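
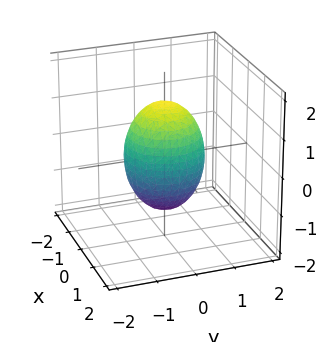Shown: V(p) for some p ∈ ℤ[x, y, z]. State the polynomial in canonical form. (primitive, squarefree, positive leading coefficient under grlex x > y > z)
Degree: the shape is more complex than any degree-1 surface, so deg p = 2.
Symmetries: rotational symmetry about the z-axis ⇒ p depends on x, y only through x² + y².
Reading off the gridlines: a circular section at z = 1 has radius between 0 and 1; among the integer gridlines, it crosses the y-axis at y ∈ {-1, 1}; among the integer gridlines, it crosses the x-axis at x ∈ {-1, 1}.
The integer polynomial consistent with all of this is the stated p.

2*x^2 + 2*y^2 + z^2 - 2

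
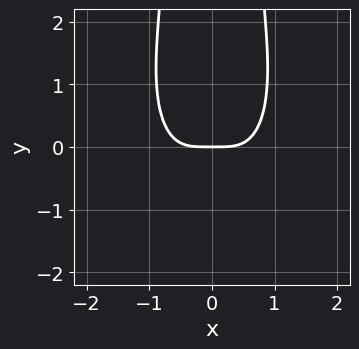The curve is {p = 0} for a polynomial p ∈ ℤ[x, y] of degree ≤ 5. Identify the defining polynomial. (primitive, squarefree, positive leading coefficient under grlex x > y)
(a) The degree is 4 — no degree-3 curve has this shape.
(b) Symmetries: mirror symmetry x ↦ −x ⇒ only even powers of x.
(c) Reading off the gridlines: it meets the y-axis at y = 0 (among the integer gridlines); it meets the x-axis at x = 0 (among the integer gridlines).
(d) The integer polynomial consistent with all of this is the stated p.

2*x^4 + x^2*y^2 - 2*y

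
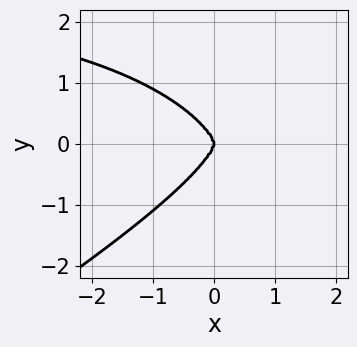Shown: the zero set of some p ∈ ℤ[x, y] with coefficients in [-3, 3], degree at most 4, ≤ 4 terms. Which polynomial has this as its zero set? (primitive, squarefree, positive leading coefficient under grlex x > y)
x^3*y - x^2*y^2 - 2*y^4 - 3*x^3

deg p = 4. A generic line meets the curve in up to 4 points.
Observable constraints: it meets the x-axis at x = 0 (among the integer gridlines); it crosses the y-axis at the gridline y = 0.
Fitting integer coefficients to these (and the overall shape) gives p.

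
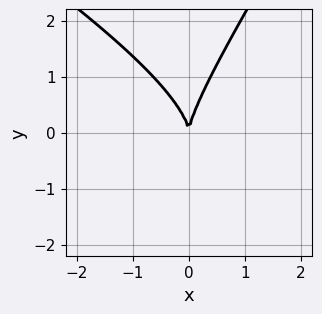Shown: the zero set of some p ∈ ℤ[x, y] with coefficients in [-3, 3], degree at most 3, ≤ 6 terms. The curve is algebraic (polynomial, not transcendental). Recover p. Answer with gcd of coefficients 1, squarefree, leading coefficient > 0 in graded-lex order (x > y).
x^2*y + x*y^2 - y^3 + 3*x^2

(a) Degree: a generic line meets the curve in up to 3 points, so deg p = 3.
(b) From the axis intercepts and sections: one y-axis crossing is at y = 0; it crosses the x-axis at the gridline x = 0.
(c) These observations pin down the coefficients.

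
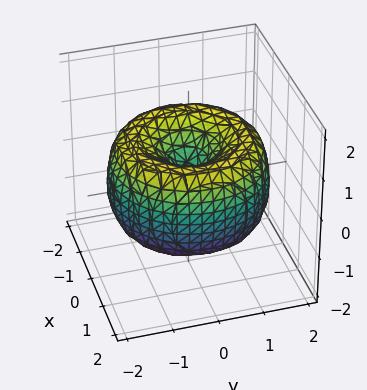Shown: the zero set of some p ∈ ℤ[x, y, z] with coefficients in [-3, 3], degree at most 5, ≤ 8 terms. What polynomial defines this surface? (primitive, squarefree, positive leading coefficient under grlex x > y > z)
1. deg p = 4.
2. Symmetries: rotational symmetry about the z-axis ⇒ p depends on x, y only through x² + y².
3. Reading off the gridlines: a circular section at z = -1 has radius exactly 1; it meets the y-axis at y = 0 (among the integer gridlines).
4. Fitting integer coefficients to these (and the overall shape) gives p.

x^4 + 2*x^2*y^2 + y^4 - 3*x^2 - 3*y^2 + 2*z^2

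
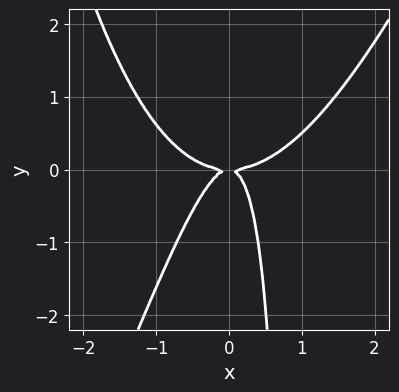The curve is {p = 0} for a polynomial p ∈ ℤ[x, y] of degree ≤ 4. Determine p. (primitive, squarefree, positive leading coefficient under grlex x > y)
2*x^4 - x^3*y - 3*x^2*y + x*y^2 - y^2

(a) The degree is 4 — no degree-3 curve has this shape.
(b) Against the integer gridlines: it crosses the x-axis at the gridline x = 0; it crosses the y-axis at the gridline y = 0.
(c) These observations pin down the coefficients.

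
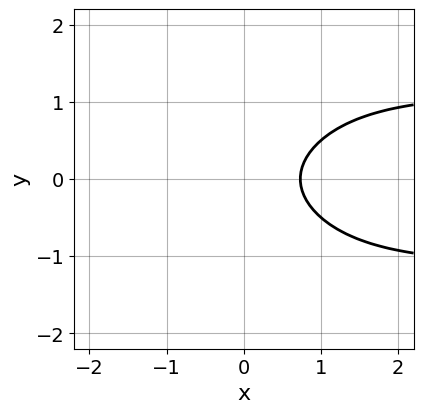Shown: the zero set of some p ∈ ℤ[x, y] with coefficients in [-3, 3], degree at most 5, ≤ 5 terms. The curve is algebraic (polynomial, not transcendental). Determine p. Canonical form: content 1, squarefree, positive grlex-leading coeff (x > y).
1. The degree is 4 — a generic line meets the curve in up to 4 points.
2. Symmetries: the y ↦ −y reflection is a symmetry, so y appears only in even powers.
3. Against the integer gridlines: the curve avoids every integer y-axis point in the box.
4. These observations pin down the coefficients.

x^2*y^2 - x^2 + 3*y^2 - 2*x + 2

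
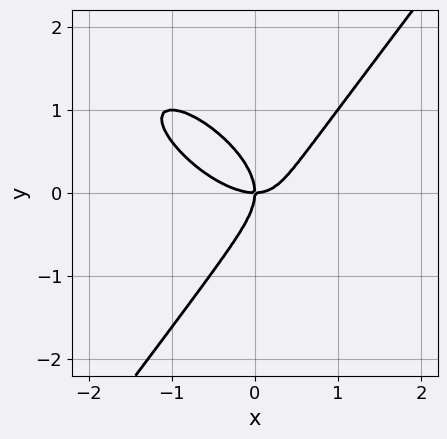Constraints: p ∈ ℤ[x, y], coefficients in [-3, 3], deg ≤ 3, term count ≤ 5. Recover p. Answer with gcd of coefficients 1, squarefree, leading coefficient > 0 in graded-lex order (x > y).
1. Degree: a generic line meets the curve in up to 3 points, so deg p = 3.
2. Observable constraints: it crosses the y-axis at the gridline y = 0; it crosses the x-axis at the gridline x = 0.
3. Assembling these constraints gives the stated polynomial.

x^3 + x^2*y - y^3 - x*y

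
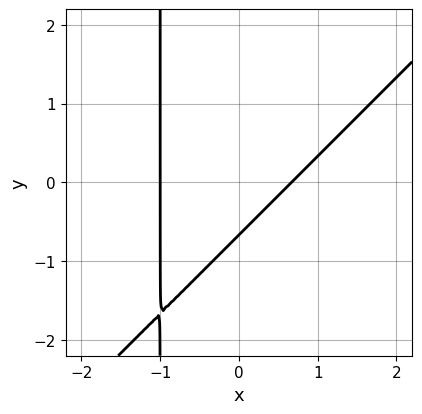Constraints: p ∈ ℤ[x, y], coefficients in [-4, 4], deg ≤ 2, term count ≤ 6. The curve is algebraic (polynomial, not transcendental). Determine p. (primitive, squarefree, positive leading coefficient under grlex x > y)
3*x^2 - 3*x*y + x - 3*y - 2

1. deg p = 2. No degree-1 curve has this shape.
2. Observable constraints: one x-axis crossing is at x = -1.
3. Assembling these constraints gives the stated polynomial.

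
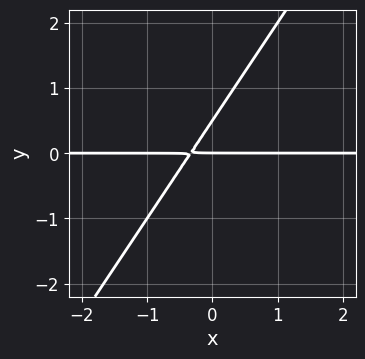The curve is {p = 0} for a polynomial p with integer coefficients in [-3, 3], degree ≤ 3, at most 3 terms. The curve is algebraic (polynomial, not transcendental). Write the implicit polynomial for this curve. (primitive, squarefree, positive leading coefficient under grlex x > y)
3*x*y - 2*y^2 + y

(a) deg p = 2.
(b) Against the integer gridlines: one y-axis crossing is at y = 0; the visible x-axis segment lies entirely on the curve.
(c) Putting this together gives p.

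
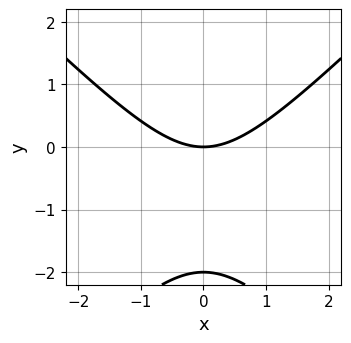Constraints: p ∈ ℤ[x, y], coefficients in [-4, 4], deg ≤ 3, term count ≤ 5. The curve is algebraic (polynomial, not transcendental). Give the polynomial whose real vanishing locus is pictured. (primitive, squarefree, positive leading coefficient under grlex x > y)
x^2 - y^2 - 2*y

First, the degree is 2 — no degree-1 curve has this shape.
Next, symmetries: the x ↦ −x reflection is a symmetry, so x appears only in even powers.
Next, observable constraints: the y-axis gridline crossings are at y ∈ {-2, 0}; it meets the x-axis at x = 0 (among the integer gridlines).
Finally, putting this together gives p.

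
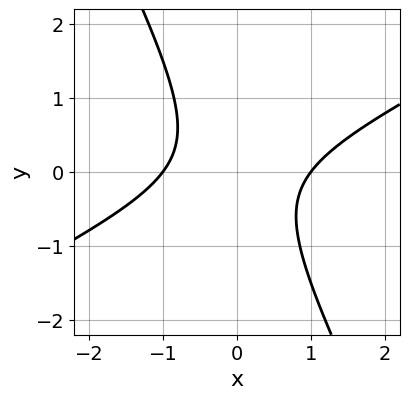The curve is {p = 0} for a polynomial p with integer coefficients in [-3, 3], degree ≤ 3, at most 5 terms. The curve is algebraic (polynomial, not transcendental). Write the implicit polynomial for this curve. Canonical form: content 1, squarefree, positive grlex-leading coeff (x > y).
2*x^2 - 3*x*y - 2*y^2 - 2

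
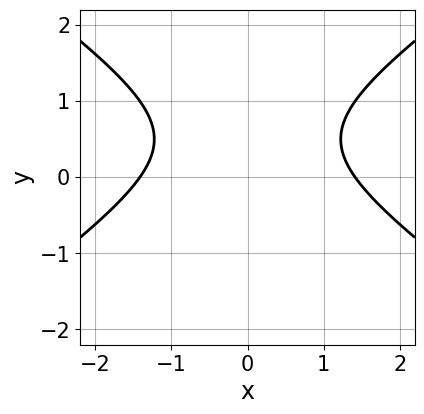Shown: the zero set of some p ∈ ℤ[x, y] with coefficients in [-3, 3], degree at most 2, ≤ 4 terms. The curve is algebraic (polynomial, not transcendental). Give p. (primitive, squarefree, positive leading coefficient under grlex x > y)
First, deg p = 2.
Next, symmetries: mirror symmetry x ↦ −x ⇒ only even powers of x.
Then, from the axis intercepts and sections: it misses every integer gridline on the y-axis.
Finally, assembling these constraints gives the stated polynomial.

x^2 - 2*y^2 + 2*y - 2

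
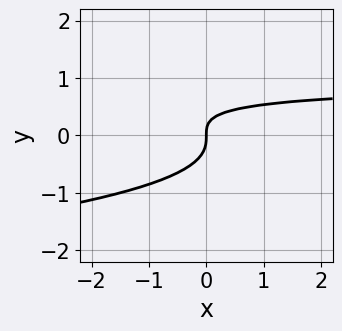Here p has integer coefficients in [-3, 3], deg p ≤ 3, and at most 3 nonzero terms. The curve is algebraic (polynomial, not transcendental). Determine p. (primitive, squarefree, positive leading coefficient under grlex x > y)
3*y^3 + x*y - x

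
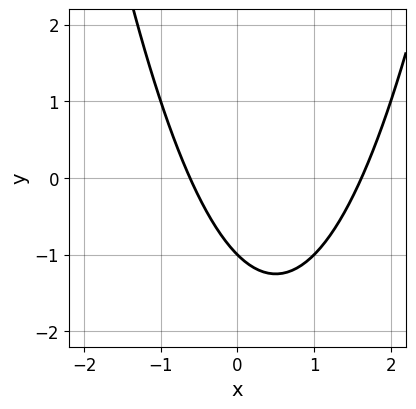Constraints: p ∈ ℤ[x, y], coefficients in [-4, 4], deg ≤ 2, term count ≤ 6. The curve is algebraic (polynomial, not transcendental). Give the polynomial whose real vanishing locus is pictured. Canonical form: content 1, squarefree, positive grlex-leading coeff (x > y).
1. The degree is 2 — a generic line meets the curve in up to 2 points.
2. Against the integer gridlines: it meets the y-axis at y = -1 (among the integer gridlines).
3. Assembling these constraints gives the stated polynomial.

x^2 - x - y - 1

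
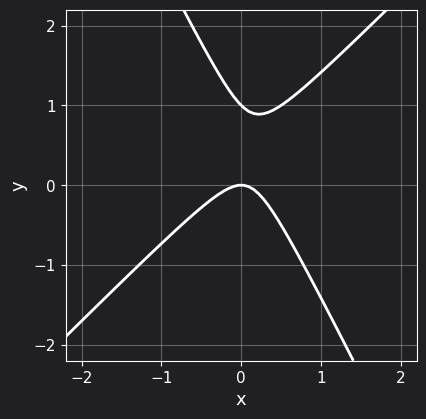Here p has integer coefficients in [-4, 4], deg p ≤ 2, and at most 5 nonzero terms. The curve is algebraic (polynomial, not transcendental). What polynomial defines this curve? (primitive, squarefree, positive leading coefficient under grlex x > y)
Degree: a generic line meets the curve in up to 2 points, so deg p = 2.
Checking where it meets the axes: the y-axis gridline crossings are at y ∈ {0, 1}; it crosses the x-axis at the gridline x = 0.
Together with the visible shape, these determine p as stated.

2*x^2 - x*y - y^2 + y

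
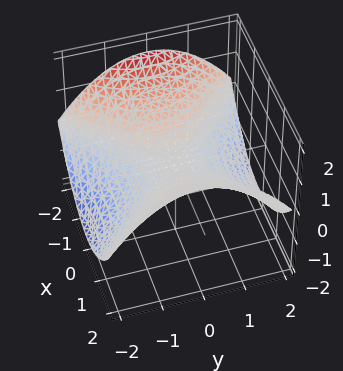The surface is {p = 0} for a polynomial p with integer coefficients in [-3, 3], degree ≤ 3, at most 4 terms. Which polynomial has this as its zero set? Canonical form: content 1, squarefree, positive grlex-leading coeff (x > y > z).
The degree is 2 — a saddle surface; a quadric.
Symmetries: the x ↦ −x reflection is a symmetry, so x appears only in even powers; it's symmetric under y → −y, forcing even powers of y.
From the visible intercepts: it meets the x-axis at x = 0 (among the integer gridlines); one y-axis crossing is at y = 0.
Solving for integer coefficients yields p as stated.

x^2 - y^2 - 3*z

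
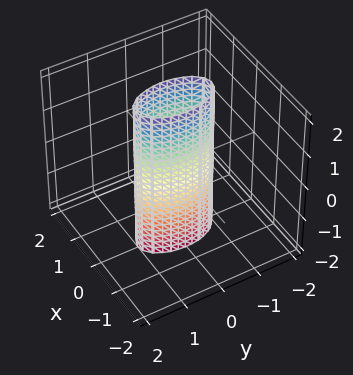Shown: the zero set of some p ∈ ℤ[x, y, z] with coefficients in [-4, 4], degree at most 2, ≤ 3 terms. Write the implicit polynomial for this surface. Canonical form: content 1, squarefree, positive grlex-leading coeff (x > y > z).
3*x^2 + y^2 - 1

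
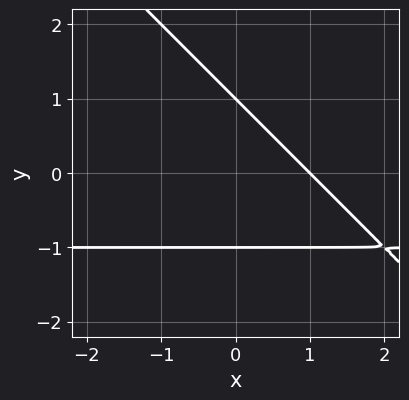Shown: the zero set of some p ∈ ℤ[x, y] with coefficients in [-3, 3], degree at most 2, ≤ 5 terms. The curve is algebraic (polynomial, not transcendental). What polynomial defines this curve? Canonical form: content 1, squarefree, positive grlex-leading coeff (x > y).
(a) The degree is 2 — no degree-1 curve has this shape.
(b) From the axis intercepts and sections: among the integer gridlines, it crosses the y-axis at y ∈ {-1, 1}; it meets the x-axis at x = 1 (among the integer gridlines).
(c) These observations pin down the coefficients.

x*y + y^2 + x - 1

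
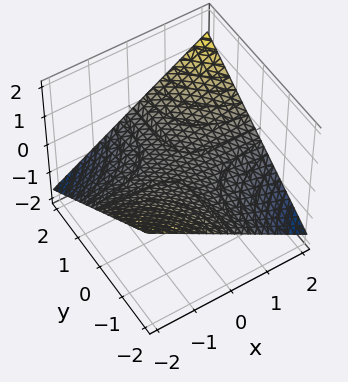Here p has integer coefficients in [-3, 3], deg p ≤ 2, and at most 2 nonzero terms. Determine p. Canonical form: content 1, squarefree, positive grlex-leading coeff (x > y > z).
x*y - 3*z

1. The degree is 2 — a hyperbolic paraboloid; a quadric.
2. From the axis intercepts and sections: the visible y-axis segment lies entirely on the surface; the visible x-axis segment lies entirely on the surface.
3. Matching integer coefficients to the picture gives p.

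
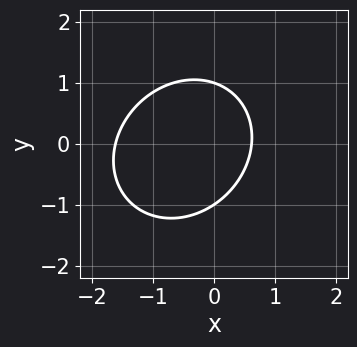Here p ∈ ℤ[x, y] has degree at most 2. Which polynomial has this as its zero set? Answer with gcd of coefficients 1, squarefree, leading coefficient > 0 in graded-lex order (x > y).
1. The degree is 2 — a generic line meets the curve in up to 2 points.
2. Reading off the gridlines: the y-axis gridline crossings are at y ∈ {-1, 1}.
3. Matching integer coefficients to the picture gives p.

3*x^2 - x*y + 3*y^2 + 3*x - 3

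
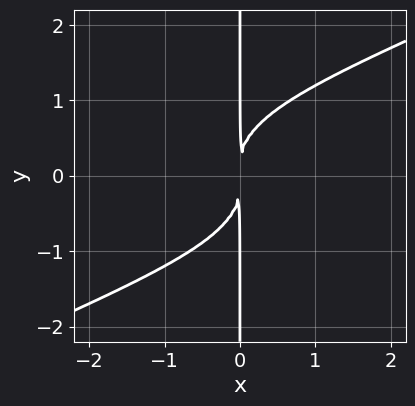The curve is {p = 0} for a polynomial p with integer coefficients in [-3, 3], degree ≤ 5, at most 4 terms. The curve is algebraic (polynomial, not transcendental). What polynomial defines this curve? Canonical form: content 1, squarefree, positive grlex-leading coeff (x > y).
x^2*y^2 - 2*x*y^3 + 2*x^2

First, deg p = 4.
Next, observable constraints: every point of the y-axis in the box is on the curve.
Finally, these observations pin down the coefficients.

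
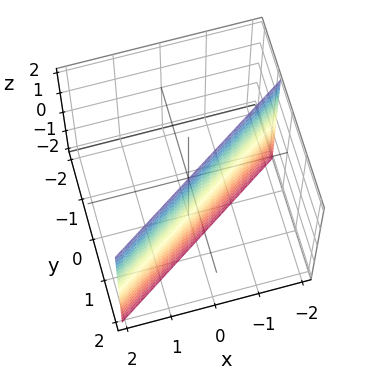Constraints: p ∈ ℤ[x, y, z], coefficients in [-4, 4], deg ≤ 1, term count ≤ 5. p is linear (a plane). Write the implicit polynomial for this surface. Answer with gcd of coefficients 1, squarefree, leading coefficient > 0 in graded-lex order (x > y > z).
2*x - 3*y + 2

(a) deg p = 1. Every cross-section is a straight line — this is a plane.
(b) From the visible intercepts: one x-axis crossing is at x = -1; no z-intercept at any integer in the box.
(c) Putting this together gives p.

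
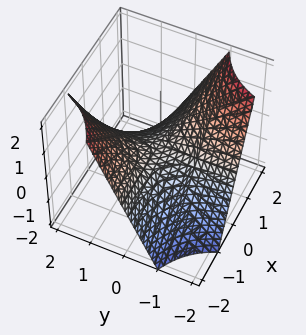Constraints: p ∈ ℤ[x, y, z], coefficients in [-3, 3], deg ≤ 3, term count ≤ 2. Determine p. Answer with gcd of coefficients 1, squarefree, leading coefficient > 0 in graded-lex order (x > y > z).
x*y + z

(a) deg p = 2.
(b) Against the integer gridlines: every point of the y-axis in the box is on the surface; it meets the z-axis at z = 0 (among the integer gridlines); the visible x-axis segment lies entirely on the surface.
(c) Matching integer coefficients to the picture gives p.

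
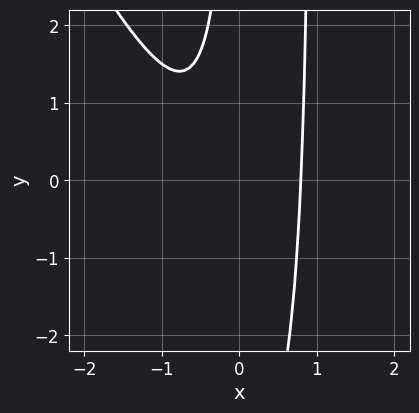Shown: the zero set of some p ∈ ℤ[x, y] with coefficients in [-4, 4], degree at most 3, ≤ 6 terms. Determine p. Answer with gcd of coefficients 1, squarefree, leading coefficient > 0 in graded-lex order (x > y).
2*x^3 + x^2*y - x*y - 1

First, degree: the shape is more complex than any degree-2 curve, so deg p = 3.
Then, reading off the gridlines: no y-intercept at any integer in the box.
Finally, solving for integer coefficients yields p as stated.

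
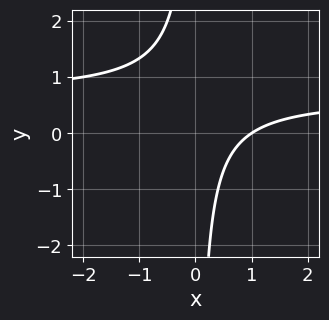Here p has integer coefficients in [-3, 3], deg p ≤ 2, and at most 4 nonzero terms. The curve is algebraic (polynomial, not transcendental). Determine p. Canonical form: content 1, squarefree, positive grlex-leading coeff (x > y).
3*x*y - 2*x + 2

First, the degree is 2 — the shape is more complex than any degree-1 curve.
Then, against the integer gridlines: it meets the x-axis at x = 1 (among the integer gridlines); it misses every integer gridline on the y-axis.
Finally, assembling these constraints gives the stated polynomial.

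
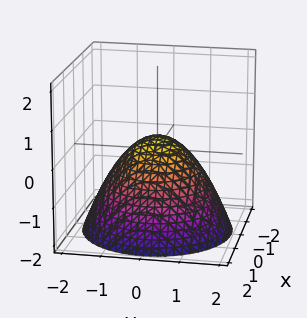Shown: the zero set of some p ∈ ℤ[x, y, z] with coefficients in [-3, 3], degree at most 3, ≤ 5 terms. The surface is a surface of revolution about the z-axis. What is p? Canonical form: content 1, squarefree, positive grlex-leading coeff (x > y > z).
2*x^2 + 2*y^2 + 3*z - 1

1. Degree: a generic line meets the surface in up to 2 points, so deg p = 2.
2. Symmetries: rotational symmetry about the z-axis ⇒ p depends on x, y only through x² + y².
3. Against the integer gridlines: a circular section at z = -1 has radius between 1 and 2.
4. These observations pin down the coefficients.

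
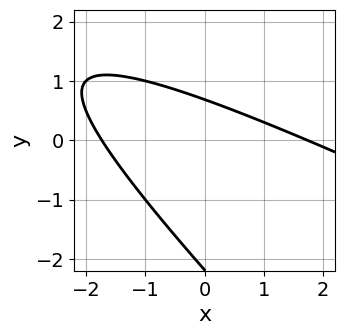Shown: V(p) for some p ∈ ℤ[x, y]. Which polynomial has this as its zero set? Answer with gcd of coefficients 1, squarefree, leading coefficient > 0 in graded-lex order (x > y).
x^2 + 3*x*y + 2*y^2 + 3*y - 3

(a) Degree: a generic line meets the curve in up to 2 points, so deg p = 2.
(b) Matching integer coefficients to the picture gives p.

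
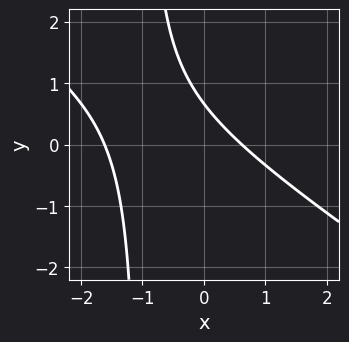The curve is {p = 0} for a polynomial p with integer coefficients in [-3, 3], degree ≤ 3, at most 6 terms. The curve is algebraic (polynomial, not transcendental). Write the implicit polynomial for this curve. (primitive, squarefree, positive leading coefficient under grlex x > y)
2*x^2 + 3*x*y + 2*x + 3*y - 2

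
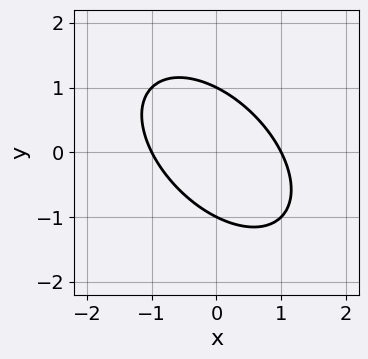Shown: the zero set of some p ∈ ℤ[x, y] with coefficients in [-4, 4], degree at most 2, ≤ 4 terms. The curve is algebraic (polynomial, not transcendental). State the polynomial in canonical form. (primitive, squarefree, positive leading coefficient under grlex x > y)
1. The degree is 2 — no degree-1 curve has this shape.
2. Reading off the gridlines: among the integer gridlines, it crosses the x-axis at x ∈ {-1, 1}; among the integer gridlines, it crosses the y-axis at y ∈ {-1, 1}.
3. These observations pin down the coefficients.

x^2 + x*y + y^2 - 1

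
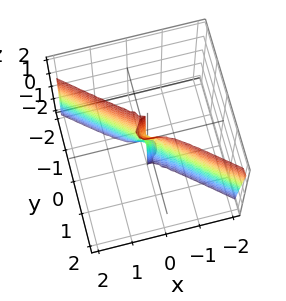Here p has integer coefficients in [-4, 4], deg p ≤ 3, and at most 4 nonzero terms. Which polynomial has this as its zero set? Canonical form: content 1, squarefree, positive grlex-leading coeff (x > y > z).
The degree is 3 — no degree-2 surface has this shape.
Checking where it meets the axes: the visible z-axis segment lies entirely on the surface; it crosses the y-axis at the gridline y = 0; it meets the x-axis at x = 0 (among the integer gridlines).
Putting this together gives p.

2*x^3 + 3*y^3 - y^2*z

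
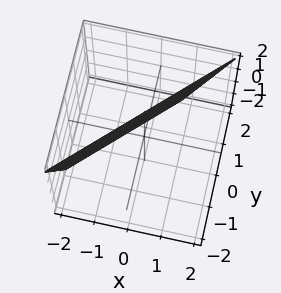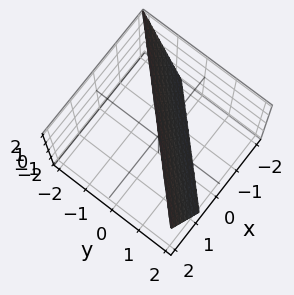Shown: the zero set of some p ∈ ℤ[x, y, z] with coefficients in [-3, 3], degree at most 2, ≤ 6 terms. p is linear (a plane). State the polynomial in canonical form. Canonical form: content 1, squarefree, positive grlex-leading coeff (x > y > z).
The degree is 1 — every cross-section is a straight line — this is a plane.
From the axis intercepts and sections: it meets the z-axis at z = 2 (among the integer gridlines).
Fitting integer coefficients to these (and the overall shape) gives p.

3*x - 3*y - z + 2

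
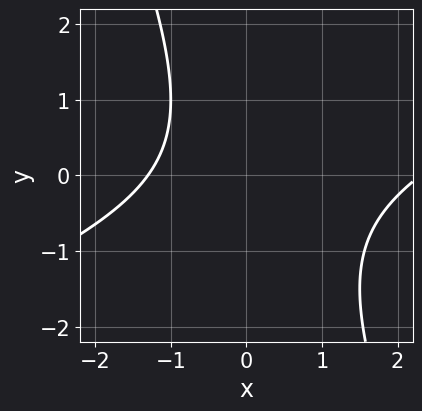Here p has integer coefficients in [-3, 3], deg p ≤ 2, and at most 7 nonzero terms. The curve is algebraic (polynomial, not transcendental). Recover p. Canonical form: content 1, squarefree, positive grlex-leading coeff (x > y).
x^2 - 2*x*y - y^2 - x - 3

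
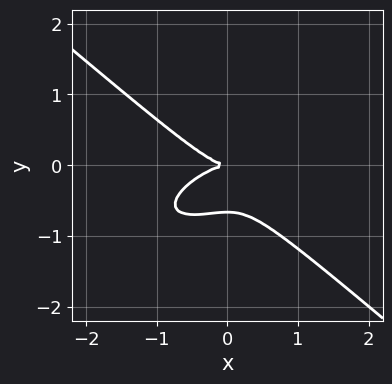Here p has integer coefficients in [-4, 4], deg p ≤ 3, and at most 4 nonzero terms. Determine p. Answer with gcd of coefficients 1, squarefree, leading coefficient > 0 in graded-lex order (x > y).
x^3 - x^2*y + 3*y^3 + 2*y^2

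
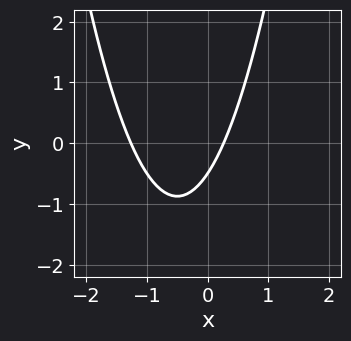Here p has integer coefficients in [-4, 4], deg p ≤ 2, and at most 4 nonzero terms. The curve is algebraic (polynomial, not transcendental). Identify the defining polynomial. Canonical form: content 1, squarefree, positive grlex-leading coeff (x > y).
3*x^2 + 3*x - 2*y - 1

1. The degree is 2 — the shape is more complex than any degree-1 curve.
2. Putting this together gives p.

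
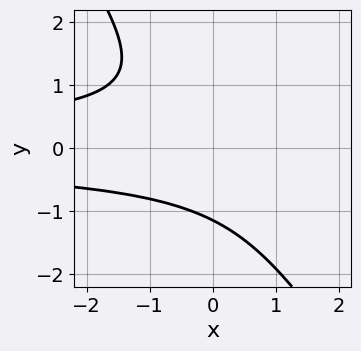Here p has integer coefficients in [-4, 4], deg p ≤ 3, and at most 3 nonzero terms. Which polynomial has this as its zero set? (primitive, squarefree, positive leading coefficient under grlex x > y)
3*x*y^2 + 2*y^3 + 3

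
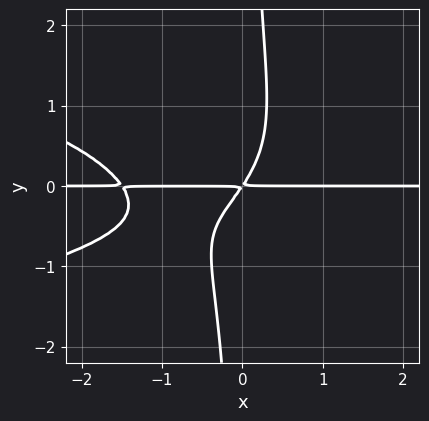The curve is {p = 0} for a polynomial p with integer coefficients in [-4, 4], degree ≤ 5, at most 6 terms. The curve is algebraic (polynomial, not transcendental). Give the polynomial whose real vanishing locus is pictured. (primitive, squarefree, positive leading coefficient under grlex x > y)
(a) Degree: no degree-3 curve has this shape, so deg p = 4.
(b) Against the integer gridlines: the visible x-axis segment lies entirely on the curve.
(c) The integer polynomial consistent with all of this is the stated p.

3*x*y^3 + 2*x^2*y + 3*x*y - 2*y^2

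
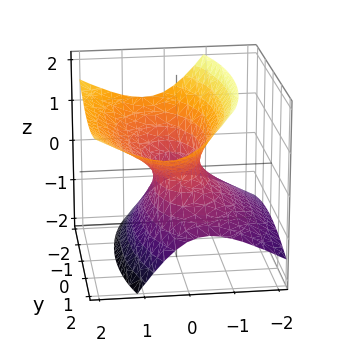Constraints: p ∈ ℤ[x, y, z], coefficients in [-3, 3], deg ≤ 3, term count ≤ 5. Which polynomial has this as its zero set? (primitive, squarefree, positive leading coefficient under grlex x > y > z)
First, degree: a generic line meets the surface in up to 2 points, so deg p = 2.
Next, reading off the gridlines: the y-axis gridline crossings are at y ∈ {-1, 1}; it misses every integer gridline on the z-axis.
Finally, putting this together gives p.

3*x^2 - 3*x*z + y^2 - 3*z^2 - 1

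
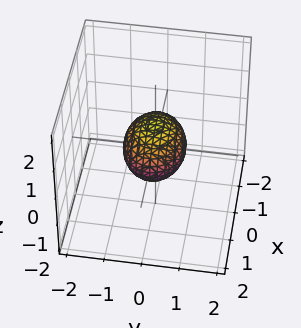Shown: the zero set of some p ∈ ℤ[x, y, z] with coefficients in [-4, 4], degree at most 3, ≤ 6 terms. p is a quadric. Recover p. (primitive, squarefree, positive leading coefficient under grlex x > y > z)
2*x^2 + 3*y^2 + 3*z^2 - 2

First, deg p = 2.
Then, symmetries: mirror symmetry x ↦ −x ⇒ only even powers of x; the z ↦ −z reflection is a symmetry, so z appears only in even powers; the y ↦ −y reflection is a symmetry, so y appears only in even powers.
Then, checking where it meets the axes: the x-axis gridline crossings are at x ∈ {-1, 1}.
Finally, together with the visible shape, these determine p as stated.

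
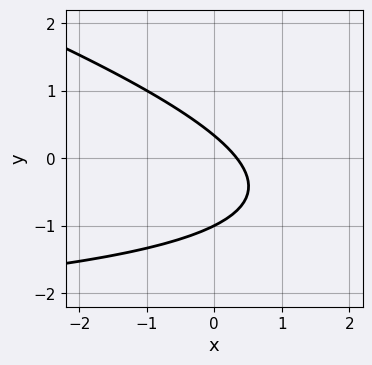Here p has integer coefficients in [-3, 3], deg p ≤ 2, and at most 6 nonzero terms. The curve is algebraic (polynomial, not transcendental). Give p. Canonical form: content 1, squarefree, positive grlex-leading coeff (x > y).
First, deg p = 2. The shape is more complex than any degree-1 curve.
Then, observable constraints: it meets the y-axis at y = -1 (among the integer gridlines).
Finally, putting this together gives p.

x*y + 3*y^2 + 3*x + 2*y - 1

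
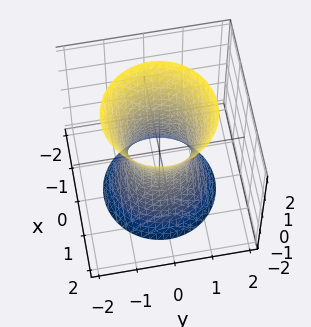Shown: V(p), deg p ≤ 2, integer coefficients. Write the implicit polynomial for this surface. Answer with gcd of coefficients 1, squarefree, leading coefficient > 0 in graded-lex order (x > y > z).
Degree: a generic line meets the surface in up to 2 points, so deg p = 2.
By symmetry, the z-axis is an axis of rotation, so x and y enter only as x² + y².
From the axis intercepts and sections: a circular section at z = -1 has radius exactly 1; no z-intercept at any integer in the box.
These observations pin down the coefficients.

3*x^2 + 3*y^2 - z^2 - 2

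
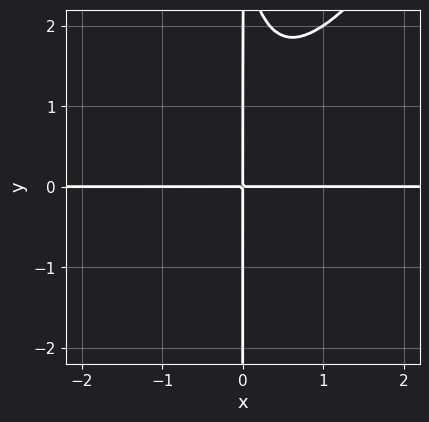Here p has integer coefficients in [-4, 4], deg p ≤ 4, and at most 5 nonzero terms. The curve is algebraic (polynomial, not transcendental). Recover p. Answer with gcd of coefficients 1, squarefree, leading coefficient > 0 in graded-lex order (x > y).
3*x^3*y - 2*x^2*y^2 - x*y^2 + 3*x*y

1. The degree is 4 — the shape is more complex than any degree-3 curve.
2. Against the integer gridlines: the visible y-axis segment lies entirely on the curve; the visible x-axis segment lies entirely on the curve.
3. Assembling these constraints gives the stated polynomial.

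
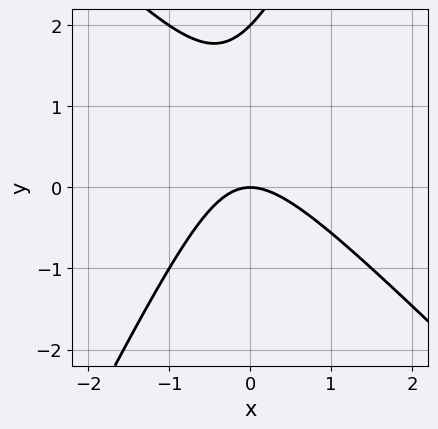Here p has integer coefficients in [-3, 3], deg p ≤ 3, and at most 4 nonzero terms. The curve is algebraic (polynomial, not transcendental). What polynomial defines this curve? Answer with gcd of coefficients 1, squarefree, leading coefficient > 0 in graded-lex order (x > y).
2*x^2 + x*y - y^2 + 2*y

First, degree: no degree-1 curve has this shape, so deg p = 2.
Next, from the visible intercepts: the y-axis gridline crossings are at y ∈ {0, 2}; one x-axis crossing is at x = 0.
Finally, fitting integer coefficients to these (and the overall shape) gives p.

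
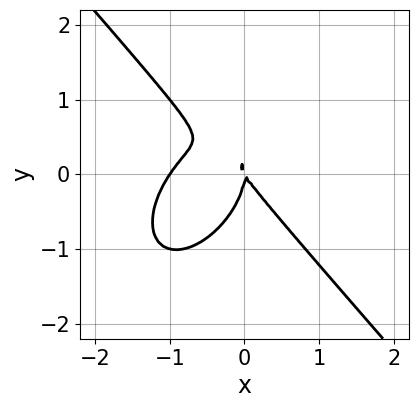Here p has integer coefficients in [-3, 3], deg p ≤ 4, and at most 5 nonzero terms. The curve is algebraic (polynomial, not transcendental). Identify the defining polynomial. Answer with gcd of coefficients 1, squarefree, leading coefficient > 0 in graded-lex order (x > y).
3*x^3 + 2*y^3 + 3*x^2 + 2*x*y

1. deg p = 3.
2. Observable constraints: it meets the y-axis at y = 0 (among the integer gridlines); the x-axis gridline crossings are at x ∈ {-1, 0}.
3. These observations pin down the coefficients.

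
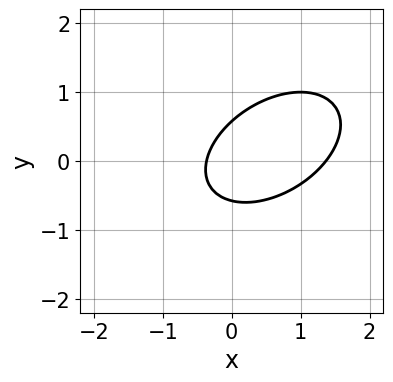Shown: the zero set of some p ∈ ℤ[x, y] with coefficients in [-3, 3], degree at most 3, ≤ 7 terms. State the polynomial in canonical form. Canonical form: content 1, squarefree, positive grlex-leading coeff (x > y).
2*x^2 - 2*x*y + 3*y^2 - 2*x - 1

1. Degree: no degree-1 curve has this shape, so deg p = 2.
2. Putting this together gives p.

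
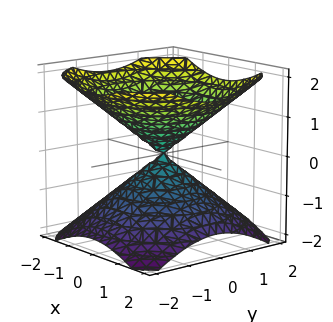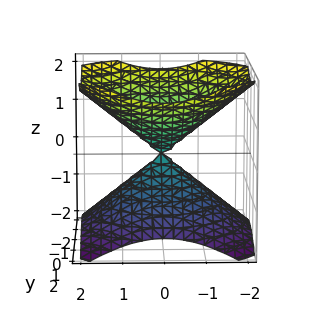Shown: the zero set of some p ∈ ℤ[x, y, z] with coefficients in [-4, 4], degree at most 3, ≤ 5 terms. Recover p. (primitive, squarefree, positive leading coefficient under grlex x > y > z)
(a) The picture has 2 separate pieces. They look like related sheets of one shape, so recover p as a whole.
(b) The degree is 2 — two nappes meeting at a single point; a quadric.
(c) By symmetry, the z-axis is an axis of rotation, so x and y enter only as x² + y²; it's symmetric under z → −z, forcing even powers of z.
(d) Against the integer gridlines: it crosses the y-axis at the gridline y = 0; it crosses the x-axis at the gridline x = 0.
(e) Assembling these constraints gives the stated polynomial.

2*x^2 + 2*y^2 - 3*z^2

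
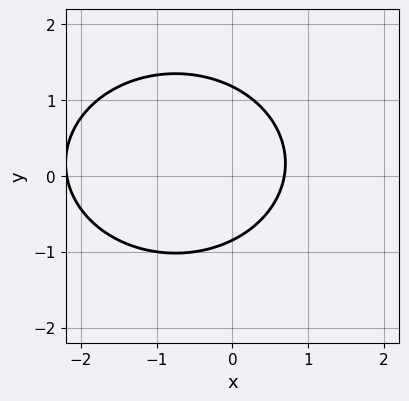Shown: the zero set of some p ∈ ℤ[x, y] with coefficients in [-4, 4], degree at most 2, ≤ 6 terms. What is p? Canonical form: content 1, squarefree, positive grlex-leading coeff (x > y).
1. Degree: no degree-1 curve has this shape, so deg p = 2.
2. Solving for integer coefficients yields p as stated.

2*x^2 + 3*y^2 + 3*x - y - 3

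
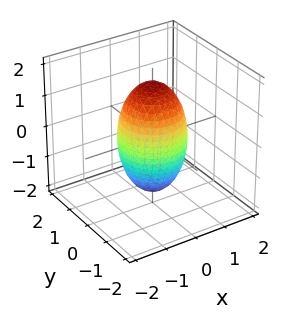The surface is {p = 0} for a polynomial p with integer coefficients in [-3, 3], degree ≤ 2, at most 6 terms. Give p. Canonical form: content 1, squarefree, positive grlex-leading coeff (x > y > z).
(a) deg p = 2.
(b) Symmetries: it's symmetric under z → −z, forcing even powers of z; the z-axis is an axis of rotation, so x and y enter only as x² + y².
(c) Reading off the gridlines: a circular section at z = 1 has radius between 0 and 1; the x-axis gridline crossings are at x ∈ {-1, 1}; among the integer gridlines, it crosses the y-axis at y ∈ {-1, 1}.
(d) Assembling these constraints gives the stated polynomial.

3*x^2 + 3*y^2 + z^2 - 3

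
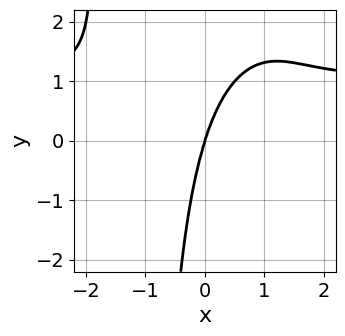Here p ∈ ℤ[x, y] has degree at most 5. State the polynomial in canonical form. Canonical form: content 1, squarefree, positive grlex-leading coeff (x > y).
1. The degree is 4 — a generic line meets the curve in up to 4 points.
2. Checking where it meets the axes: one x-axis crossing is at x = 0; one y-axis crossing is at y = 0.
3. Assembling these constraints gives the stated polynomial.

2*x^3*y + x*y^3 - 2*x^3 - 3*x*y^2 + y^3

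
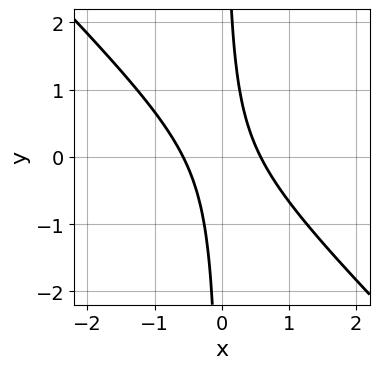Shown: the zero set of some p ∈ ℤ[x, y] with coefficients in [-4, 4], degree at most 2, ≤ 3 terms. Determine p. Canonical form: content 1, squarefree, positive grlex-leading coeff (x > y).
1. deg p = 2.
2. Observable constraints: the curve avoids every integer y-axis point in the box.
3. Putting this together gives p.

3*x^2 + 3*x*y - 1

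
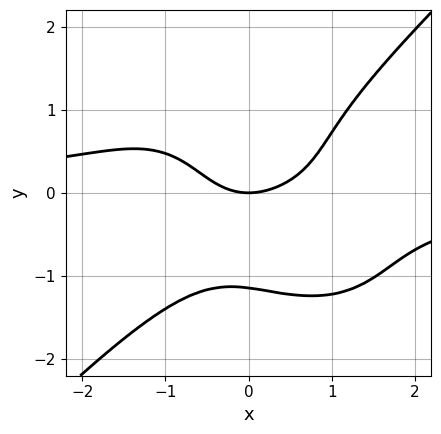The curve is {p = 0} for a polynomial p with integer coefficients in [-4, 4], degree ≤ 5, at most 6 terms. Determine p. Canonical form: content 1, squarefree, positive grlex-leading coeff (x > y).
2*x^3*y - 2*y^4 + 2*x^2 - x*y - 3*y

First, degree: no degree-3 curve has this shape, so deg p = 4.
Then, from the visible intercepts: one y-axis crossing is at y = 0; one x-axis crossing is at x = 0.
Finally, fitting integer coefficients to these (and the overall shape) gives p.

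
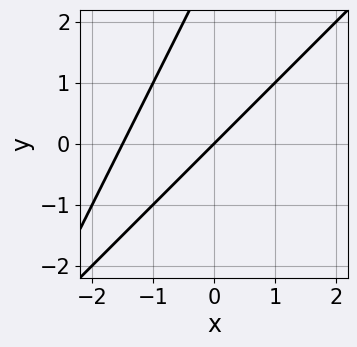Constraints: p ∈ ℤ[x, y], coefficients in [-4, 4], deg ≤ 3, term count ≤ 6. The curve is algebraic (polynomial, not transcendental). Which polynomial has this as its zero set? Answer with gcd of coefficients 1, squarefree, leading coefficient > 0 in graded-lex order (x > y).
1. deg p = 2.
2. Against the integer gridlines: one x-axis crossing is at x = 0; it crosses the y-axis at the gridline y = 0.
3. Putting this together gives p.

2*x^2 - 3*x*y + y^2 + 3*x - 3*y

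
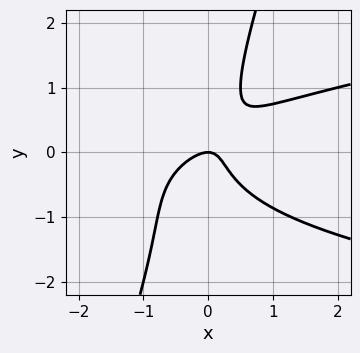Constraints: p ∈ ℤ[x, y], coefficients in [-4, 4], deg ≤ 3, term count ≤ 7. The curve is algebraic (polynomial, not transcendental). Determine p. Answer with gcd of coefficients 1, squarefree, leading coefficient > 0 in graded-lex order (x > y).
1. The degree is 3 — no degree-2 curve has this shape.
2. Reading off the gridlines: it meets the x-axis at x = 0 (among the integer gridlines); it meets the y-axis at y = 0 (among the integer gridlines).
3. Matching integer coefficients to the picture gives p.

3*x*y^2 - y^3 - 2*x^2 + 2*x*y - y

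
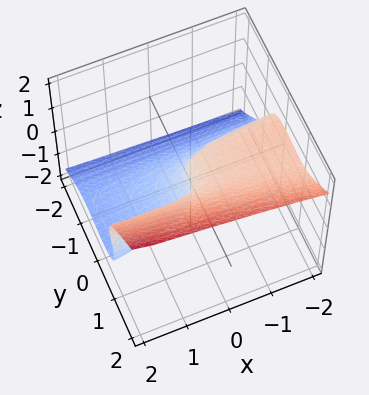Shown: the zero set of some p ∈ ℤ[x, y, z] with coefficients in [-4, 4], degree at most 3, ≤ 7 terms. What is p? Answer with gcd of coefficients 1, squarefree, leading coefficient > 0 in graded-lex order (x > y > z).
x*y^2 + 2*y^3 - 3*z^3 + x*z - x

The degree is 3 — no degree-2 surface has this shape.
Against the integer gridlines: one y-axis crossing is at y = 0; it meets the z-axis at z = 0 (among the integer gridlines); one x-axis crossing is at x = 0.
Fitting integer coefficients to these (and the overall shape) gives p.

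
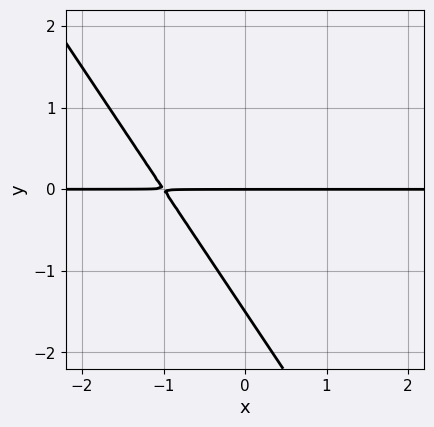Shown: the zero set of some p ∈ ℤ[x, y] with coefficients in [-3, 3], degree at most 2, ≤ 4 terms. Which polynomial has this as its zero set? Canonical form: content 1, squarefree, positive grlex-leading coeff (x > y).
3*x*y + 2*y^2 + 3*y

First, degree: a generic line meets the curve in up to 2 points, so deg p = 2.
Then, observable constraints: one y-axis crossing is at y = 0; the visible x-axis segment lies entirely on the curve.
Finally, the integer polynomial consistent with all of this is the stated p.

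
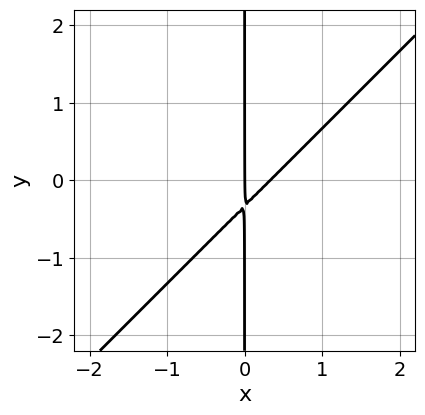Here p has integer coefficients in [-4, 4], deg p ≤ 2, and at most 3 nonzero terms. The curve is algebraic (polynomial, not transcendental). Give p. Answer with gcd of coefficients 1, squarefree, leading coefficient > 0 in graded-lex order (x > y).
(a) Degree: the shape is more complex than any degree-1 curve, so deg p = 2.
(b) From the visible intercepts: the visible y-axis segment lies entirely on the curve; it meets the x-axis at x = 0 (among the integer gridlines).
(c) Together with the visible shape, these determine p as stated.

3*x^2 - 3*x*y - x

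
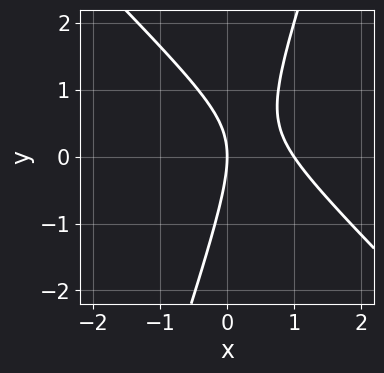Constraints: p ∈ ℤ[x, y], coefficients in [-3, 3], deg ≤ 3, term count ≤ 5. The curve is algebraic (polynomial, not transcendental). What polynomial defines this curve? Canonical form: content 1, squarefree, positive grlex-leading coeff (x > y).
First, deg p = 2.
Then, from the axis intercepts and sections: the x-axis gridline crossings are at x ∈ {0, 1}; it meets the y-axis at y = 0 (among the integer gridlines).
Finally, matching integer coefficients to the picture gives p.

3*x^2 + 2*x*y - y^2 - 3*x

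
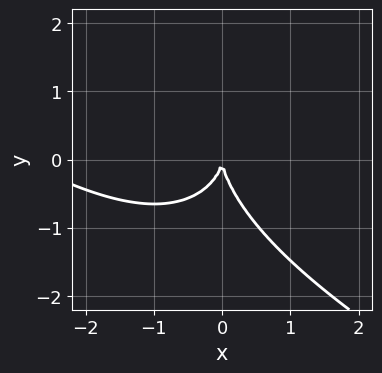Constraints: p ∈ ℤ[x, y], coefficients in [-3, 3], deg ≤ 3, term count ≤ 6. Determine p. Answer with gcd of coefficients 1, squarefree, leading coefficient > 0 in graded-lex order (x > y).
x^3 + 2*x^2*y + x*y^2 + y^3 + 3*x^2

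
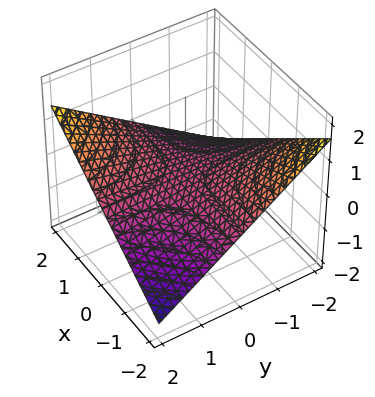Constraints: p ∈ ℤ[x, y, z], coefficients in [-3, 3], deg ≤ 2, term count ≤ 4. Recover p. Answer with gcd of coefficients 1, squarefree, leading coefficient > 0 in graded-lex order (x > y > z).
x*y - 3*z

First, degree: a saddle surface; a quadric, so deg p = 2.
Then, against the integer gridlines: every point of the y-axis in the box is on the surface; it crosses the z-axis at the gridline z = 0; the visible x-axis segment lies entirely on the surface.
Finally, solving for integer coefficients yields p as stated.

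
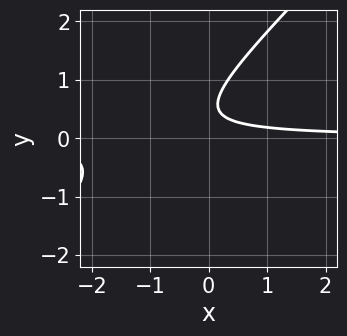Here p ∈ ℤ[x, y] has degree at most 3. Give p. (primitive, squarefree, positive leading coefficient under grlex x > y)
3*x*y - 3*y^2 + 3*y - 1

1. deg p = 2. A generic line meets the curve in up to 2 points.
2. Observable constraints: it misses every integer gridline on the x-axis; the curve avoids every integer y-axis point in the box.
3. Putting this together gives p.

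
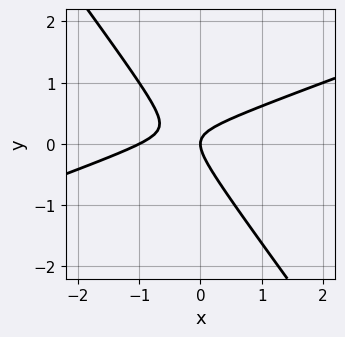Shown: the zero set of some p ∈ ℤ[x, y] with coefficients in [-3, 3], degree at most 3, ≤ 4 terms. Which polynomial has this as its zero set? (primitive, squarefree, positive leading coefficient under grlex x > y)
The degree is 2 — the shape is more complex than any degree-1 curve.
Checking where it meets the axes: among the integer gridlines, it crosses the x-axis at x ∈ {-1, 0}; it crosses the y-axis at the gridline y = 0.
These observations pin down the coefficients.

x^2 - 2*x*y - 2*y^2 + x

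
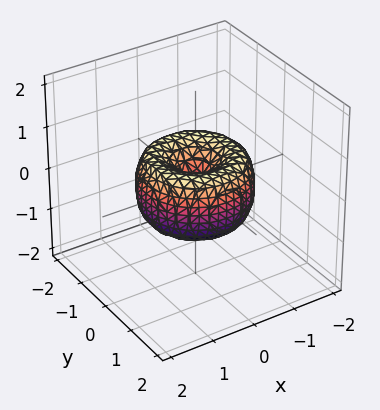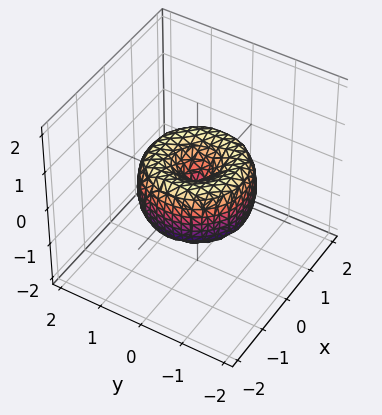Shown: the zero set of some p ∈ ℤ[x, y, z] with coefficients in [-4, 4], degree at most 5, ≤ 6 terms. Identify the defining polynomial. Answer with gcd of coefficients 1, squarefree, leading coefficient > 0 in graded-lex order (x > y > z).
2*x^4 + 4*x^2*y^2 + 2*y^4 - 3*x^2 - 3*y^2 + 2*z^2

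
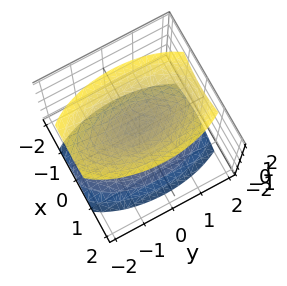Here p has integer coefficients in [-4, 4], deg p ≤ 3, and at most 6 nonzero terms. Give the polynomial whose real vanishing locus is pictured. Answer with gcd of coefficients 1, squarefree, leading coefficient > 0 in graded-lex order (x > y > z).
3*x^2 + y^2 - 2*z^2 + 1

The picture has 2 separate pieces. They look like related sheets of one shape, so recover p as a whole.
deg p = 2. Two separate bowl-shaped sheets opening away from each other; a quadric.
Symmetries: the x ↦ −x reflection is a symmetry, so x appears only in even powers; mirror symmetry z ↦ −z ⇒ only even powers of z; mirror symmetry y ↦ −y ⇒ only even powers of y.
Reading off the gridlines: no x-intercept at any integer in the box; it misses every integer gridline on the y-axis.
Together with the visible shape, these determine p as stated.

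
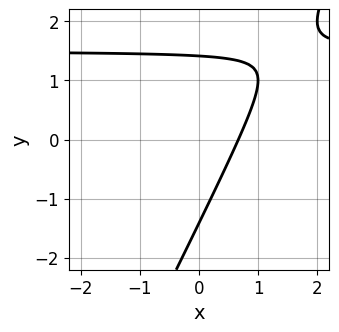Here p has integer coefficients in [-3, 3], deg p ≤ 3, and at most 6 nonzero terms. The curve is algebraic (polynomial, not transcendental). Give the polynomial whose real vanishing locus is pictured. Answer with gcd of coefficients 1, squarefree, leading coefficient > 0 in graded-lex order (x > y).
2*x*y - y^2 - 3*x + 2

First, the degree is 2 — a generic line meets the curve in up to 2 points.
Finally, solving for integer coefficients yields p as stated.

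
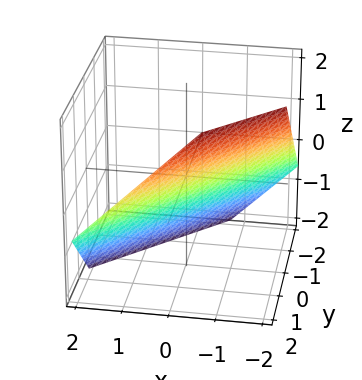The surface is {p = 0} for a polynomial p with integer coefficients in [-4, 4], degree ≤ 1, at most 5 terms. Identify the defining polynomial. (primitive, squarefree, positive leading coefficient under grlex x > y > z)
1. The degree is 1 — the surface is flat (a plane).
2. Matching integer coefficients to the picture gives p.

3*x - 3*y + 3*z + 2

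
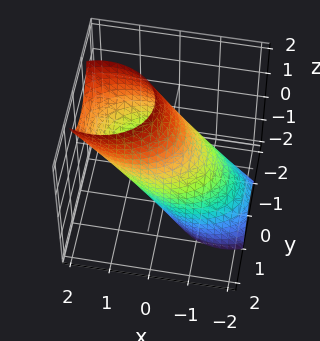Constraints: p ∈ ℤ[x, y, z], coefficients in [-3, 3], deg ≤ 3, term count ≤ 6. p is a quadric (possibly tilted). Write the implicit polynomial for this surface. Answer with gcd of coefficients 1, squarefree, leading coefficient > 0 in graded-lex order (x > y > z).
2*x^2 - 3*x*z + 3*y^2 + z^2 - 3

1. deg p = 2.
2. Observable constraints: among the integer gridlines, it crosses the y-axis at y ∈ {-1, 1}.
3. Putting this together gives p.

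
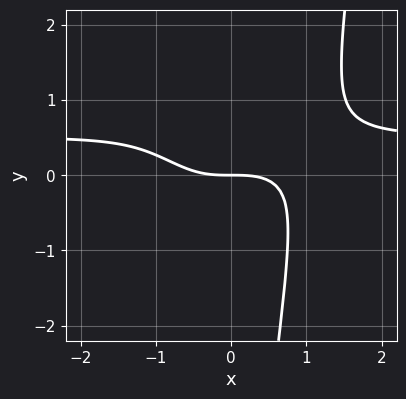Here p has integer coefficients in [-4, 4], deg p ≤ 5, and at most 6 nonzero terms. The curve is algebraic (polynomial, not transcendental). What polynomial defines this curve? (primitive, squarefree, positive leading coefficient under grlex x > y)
2*x^3*y - x^3 - x*y^2 - 2*y

1. Degree: a generic line meets the curve in up to 4 points, so deg p = 4.
2. Against the integer gridlines: one y-axis crossing is at y = 0; one x-axis crossing is at x = 0.
3. Solving for integer coefficients yields p as stated.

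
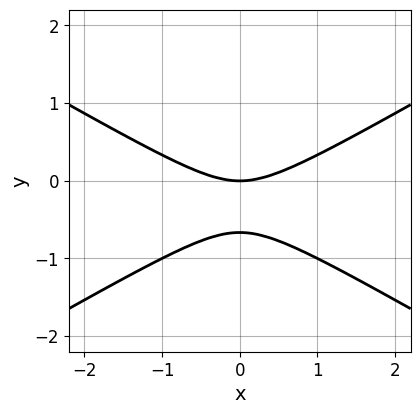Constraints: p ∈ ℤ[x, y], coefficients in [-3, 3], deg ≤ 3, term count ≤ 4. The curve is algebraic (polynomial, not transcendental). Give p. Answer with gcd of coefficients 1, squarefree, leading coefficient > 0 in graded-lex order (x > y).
x^2 - 3*y^2 - 2*y

First, the degree is 2 — no degree-1 curve has this shape.
Next, symmetries: it's symmetric under x → −x, forcing even powers of x.
Then, observable constraints: one x-axis crossing is at x = 0; it meets the y-axis at y = 0 (among the integer gridlines).
Finally, assembling these constraints gives the stated polynomial.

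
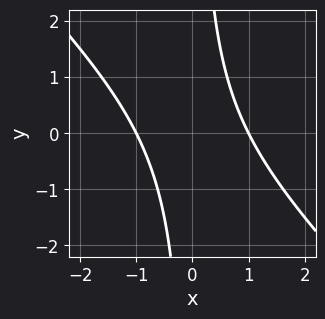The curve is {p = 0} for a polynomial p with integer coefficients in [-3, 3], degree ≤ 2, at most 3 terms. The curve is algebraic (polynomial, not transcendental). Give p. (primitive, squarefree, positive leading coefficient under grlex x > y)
1. deg p = 2. No degree-1 curve has this shape.
2. Observable constraints: it misses every integer gridline on the y-axis; the x-axis gridline crossings are at x ∈ {-1, 1}.
3. Solving for integer coefficients yields p as stated.

x^2 + x*y - 1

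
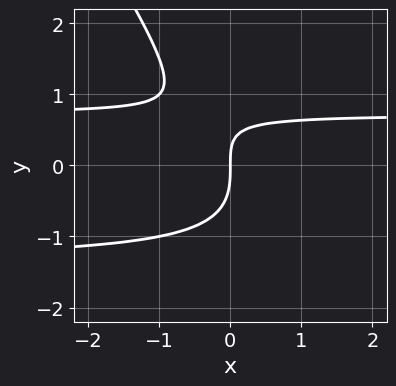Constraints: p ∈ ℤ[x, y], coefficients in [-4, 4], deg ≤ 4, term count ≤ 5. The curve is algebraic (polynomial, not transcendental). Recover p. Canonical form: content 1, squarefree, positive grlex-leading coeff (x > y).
1. deg p = 3. A generic line meets the curve in up to 3 points.
2. From the visible intercepts: it meets the y-axis at y = 0 (among the integer gridlines); one x-axis crossing is at x = 0.
3. Putting this together gives p.

3*x*y^2 + 2*y^3 + 2*x*y - 3*x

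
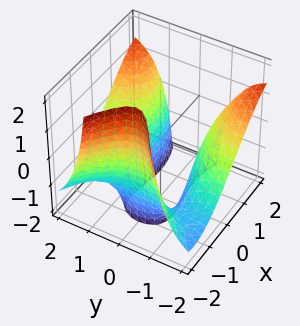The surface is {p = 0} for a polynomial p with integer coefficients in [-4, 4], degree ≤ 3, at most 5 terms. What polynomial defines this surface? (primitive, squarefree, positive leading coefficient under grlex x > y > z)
x^3 - 3*x*y^2 + 3*y^2*z - x^2 + 3

First, the degree is 3 — the shape is more complex than any degree-2 surface.
Next, against the integer gridlines: it misses every integer gridline on the z-axis; no y-intercept at any integer in the box.
Finally, assembling these constraints gives the stated polynomial.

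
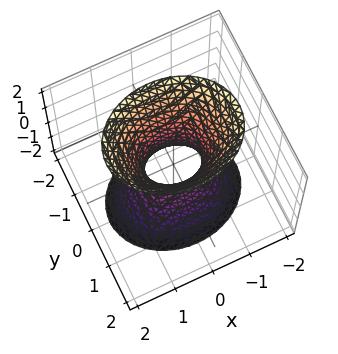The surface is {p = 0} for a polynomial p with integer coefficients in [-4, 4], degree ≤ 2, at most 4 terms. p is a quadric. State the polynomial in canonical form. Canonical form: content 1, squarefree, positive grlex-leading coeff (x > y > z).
2*x^2 + 3*y^2 - z^2 - 1

1. deg p = 2.
2. Symmetries: it's symmetric under x → −x, forcing even powers of x; it's symmetric under y → −y, forcing even powers of y; the z ↦ −z reflection is a symmetry, so z appears only in even powers.
3. Against the integer gridlines: no z-intercept at any integer in the box.
4. Together with the visible shape, these determine p as stated.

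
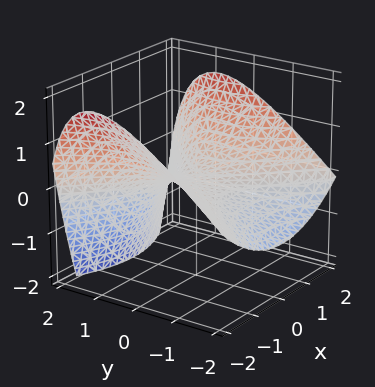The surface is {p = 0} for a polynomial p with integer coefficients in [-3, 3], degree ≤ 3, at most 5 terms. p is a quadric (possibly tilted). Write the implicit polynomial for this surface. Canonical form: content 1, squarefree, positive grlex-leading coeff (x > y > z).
x^2 - y^2 + y*z - 3*z

(a) deg p = 2. The shape is more complex than any degree-1 surface.
(b) Against the integer gridlines: it meets the x-axis at x = 0 (among the integer gridlines); one y-axis crossing is at y = 0; it crosses the z-axis at the gridline z = 0.
(c) Matching integer coefficients to the picture gives p.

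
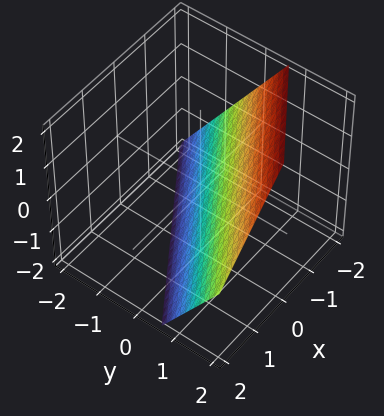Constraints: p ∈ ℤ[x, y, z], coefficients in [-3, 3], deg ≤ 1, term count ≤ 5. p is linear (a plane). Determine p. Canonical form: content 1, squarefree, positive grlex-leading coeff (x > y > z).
Degree: the surface is flat (a plane), so deg p = 1.
From the axis intercepts and sections: one x-axis crossing is at x = -1; one z-axis crossing is at z = -1.
Together with the visible shape, these determine p as stated.

2*x - 3*y + 2*z + 2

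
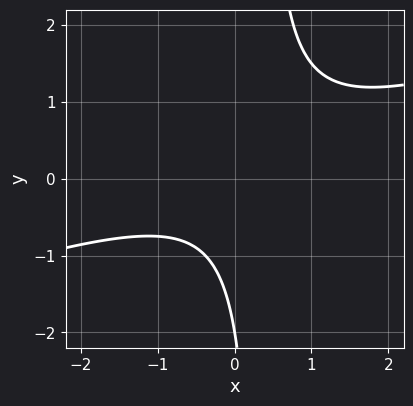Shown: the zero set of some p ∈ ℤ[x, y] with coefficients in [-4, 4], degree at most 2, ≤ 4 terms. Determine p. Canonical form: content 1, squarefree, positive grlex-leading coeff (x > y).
x^2 - 3*x*y + y + 2

deg p = 2.
Reading off the gridlines: it crosses the y-axis at the gridline y = -2; the curve avoids every integer x-axis point in the box.
Assembling these constraints gives the stated polynomial.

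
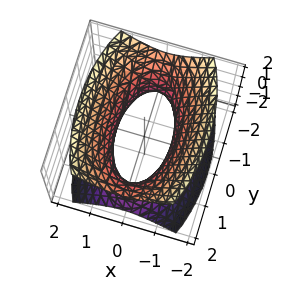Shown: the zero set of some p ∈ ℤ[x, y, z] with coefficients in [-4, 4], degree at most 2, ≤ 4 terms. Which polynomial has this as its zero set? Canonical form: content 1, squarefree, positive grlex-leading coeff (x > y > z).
Degree: an hourglass — one-sheet hyperboloid; a quadric, so deg p = 2.
Symmetries: the z ↦ −z reflection is a symmetry, so z appears only in even powers; the y ↦ −y reflection is a symmetry, so y appears only in even powers; the x ↦ −x reflection is a symmetry, so x appears only in even powers.
Observable constraints: no z-intercept at any integer in the box.
Matching integer coefficients to the picture gives p.

3*x^2 + y^2 - 2*z^2 - 2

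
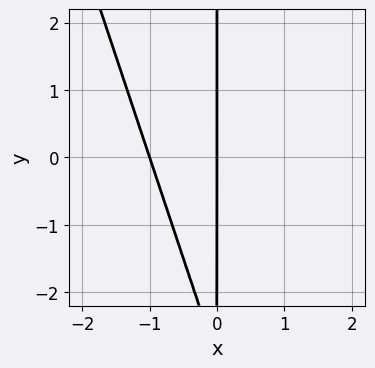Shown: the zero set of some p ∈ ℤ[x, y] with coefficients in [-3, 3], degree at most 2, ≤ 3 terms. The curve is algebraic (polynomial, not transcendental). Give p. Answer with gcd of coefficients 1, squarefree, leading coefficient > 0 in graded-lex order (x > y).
3*x^2 + x*y + 3*x

Degree: the shape is more complex than any degree-1 curve, so deg p = 2.
From the axis intercepts and sections: the visible y-axis segment lies entirely on the curve; the x-axis gridline crossings are at x ∈ {-1, 0}.
Assembling these constraints gives the stated polynomial.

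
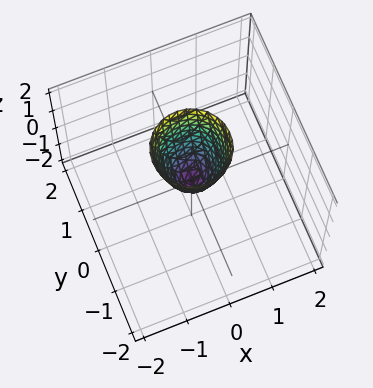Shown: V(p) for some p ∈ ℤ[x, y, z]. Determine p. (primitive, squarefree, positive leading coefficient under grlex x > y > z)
3*x^2 + 3*y^2 - z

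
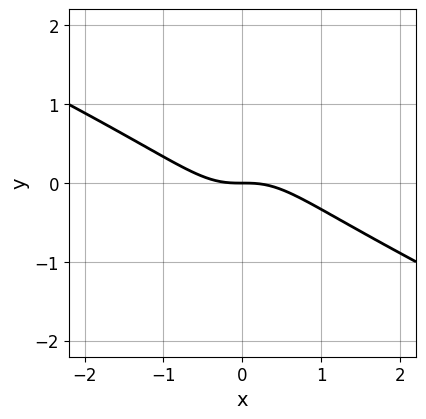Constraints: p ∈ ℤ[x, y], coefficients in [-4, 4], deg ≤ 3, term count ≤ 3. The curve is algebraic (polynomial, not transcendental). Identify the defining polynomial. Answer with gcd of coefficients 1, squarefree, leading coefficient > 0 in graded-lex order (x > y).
1. deg p = 3.
2. Observable constraints: it crosses the x-axis at the gridline x = 0; it meets the y-axis at y = 0 (among the integer gridlines).
3. Putting this together gives p.

x^3 + 2*x^2*y + y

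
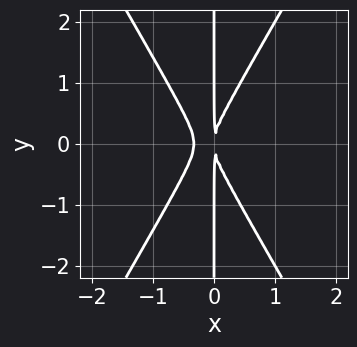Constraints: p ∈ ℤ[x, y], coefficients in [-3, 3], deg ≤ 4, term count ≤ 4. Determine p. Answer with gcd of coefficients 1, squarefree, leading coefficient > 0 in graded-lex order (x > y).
(a) deg p = 3.
(b) Symmetries: the y ↦ −y reflection is a symmetry, so y appears only in even powers.
(c) Observable constraints: the visible y-axis segment lies entirely on the curve.
(d) Assembling these constraints gives the stated polynomial.

3*x^3 - x*y^2 + x^2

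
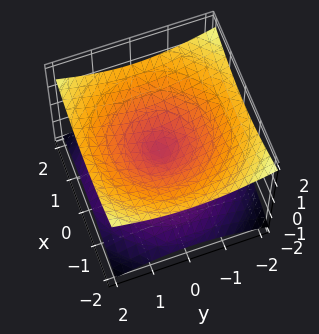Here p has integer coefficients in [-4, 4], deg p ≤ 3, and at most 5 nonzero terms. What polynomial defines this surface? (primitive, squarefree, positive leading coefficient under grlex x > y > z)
(a) Degree: two nappes meeting at a single point; a quadric, so deg p = 2.
(b) Symmetries: the surface is invariant under rotation about z: p = q(x² + y², z); mirror symmetry z ↦ −z ⇒ only even powers of z.
(c) Against the integer gridlines: it crosses the z-axis at the gridline z = 0; it meets the y-axis at y = 0 (among the integer gridlines); a circular section at z = -1 has radius between 1 and 2.
(d) Putting this together gives p.

x^2 + y^2 - 3*z^2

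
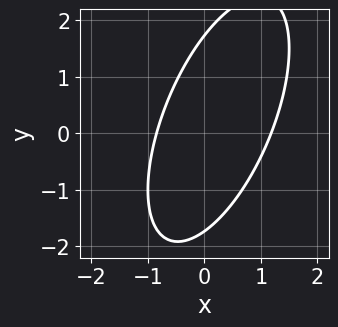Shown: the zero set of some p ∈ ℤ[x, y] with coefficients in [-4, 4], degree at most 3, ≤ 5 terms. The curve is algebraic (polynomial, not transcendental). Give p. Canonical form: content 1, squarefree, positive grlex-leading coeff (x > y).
1. The degree is 2 — the shape is more complex than any degree-1 curve.
2. Matching integer coefficients to the picture gives p.

3*x^2 - 2*x*y + y^2 - x - 3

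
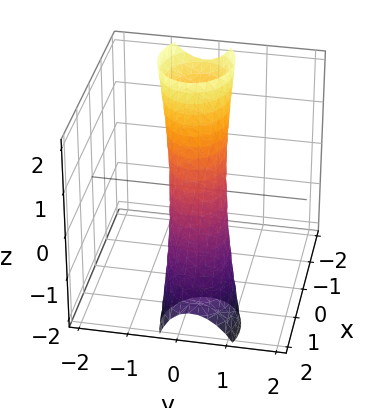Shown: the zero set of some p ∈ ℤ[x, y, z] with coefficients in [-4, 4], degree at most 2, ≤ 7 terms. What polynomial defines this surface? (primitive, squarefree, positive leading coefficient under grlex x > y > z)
2*x^2 + 3*x*z + 3*y^2 + y*z + z^2 - 1

First, degree: no degree-1 surface has this shape, so deg p = 2.
Next, observable constraints: among the integer gridlines, it crosses the z-axis at z ∈ {-1, 1}.
Finally, putting this together gives p.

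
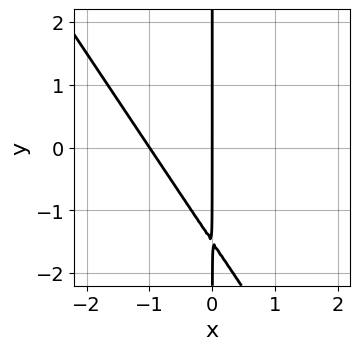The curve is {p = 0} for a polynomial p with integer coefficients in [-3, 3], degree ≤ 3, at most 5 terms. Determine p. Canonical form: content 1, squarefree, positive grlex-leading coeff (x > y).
3*x^2 + 2*x*y + 3*x

1. deg p = 2. No degree-1 curve has this shape.
2. Checking where it meets the axes: the visible y-axis segment lies entirely on the curve; among the integer gridlines, it crosses the x-axis at x ∈ {-1, 0}.
3. Together with the visible shape, these determine p as stated.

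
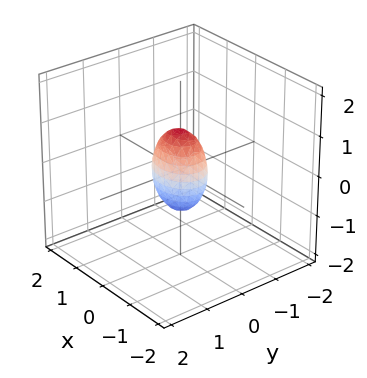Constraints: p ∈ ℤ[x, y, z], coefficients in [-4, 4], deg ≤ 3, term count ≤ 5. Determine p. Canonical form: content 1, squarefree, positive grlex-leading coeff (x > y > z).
2*x^2 + 3*y^2 + z^2 - 1

First, degree: a closed, bounded, convex surface; a quadric, so deg p = 2.
Then, symmetries: the y ↦ −y reflection is a symmetry, so y appears only in even powers; the x ↦ −x reflection is a symmetry, so x appears only in even powers; the z ↦ −z reflection is a symmetry, so z appears only in even powers.
Then, checking where it meets the axes: among the integer gridlines, it crosses the z-axis at z ∈ {-1, 1}.
Finally, together with the visible shape, these determine p as stated.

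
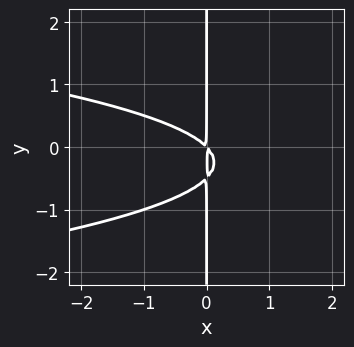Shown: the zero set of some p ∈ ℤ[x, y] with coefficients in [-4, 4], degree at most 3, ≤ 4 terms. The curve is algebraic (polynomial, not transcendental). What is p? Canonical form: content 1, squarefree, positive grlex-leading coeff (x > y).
First, deg p = 3. No degree-2 curve has this shape.
Then, from the visible intercepts: the visible y-axis segment lies entirely on the curve.
Finally, solving for integer coefficients yields p as stated.

2*x*y^2 + x^2 + x*y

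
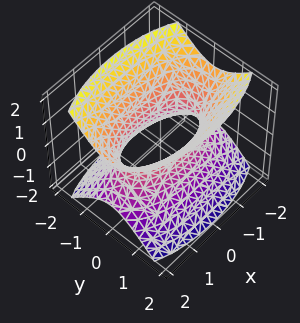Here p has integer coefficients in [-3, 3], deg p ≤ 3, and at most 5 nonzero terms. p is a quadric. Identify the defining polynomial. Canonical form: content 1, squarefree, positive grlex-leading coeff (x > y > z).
(a) The degree is 2 — one connected sheet with a waist; a quadric.
(b) Symmetries: it's symmetric under y → −y, forcing even powers of y; it's symmetric under z → −z, forcing even powers of z; the x ↦ −x reflection is a symmetry, so x appears only in even powers.
(c) Against the integer gridlines: the surface avoids every integer z-axis point in the box.
(d) Matching integer coefficients to the picture gives p.

x^2 + 3*y^2 - 2*z^2 - 2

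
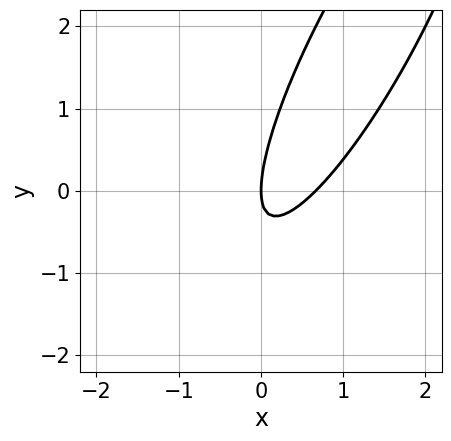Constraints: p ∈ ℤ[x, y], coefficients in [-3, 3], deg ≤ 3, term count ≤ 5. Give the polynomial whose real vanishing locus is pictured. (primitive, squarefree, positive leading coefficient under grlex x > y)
(a) The degree is 2 — the shape is more complex than any degree-1 curve.
(b) From the visible intercepts: it meets the y-axis at y = 0 (among the integer gridlines); it crosses the x-axis at the gridline x = 0.
(c) The integer polynomial consistent with all of this is the stated p.

3*x^2 - 3*x*y + y^2 - 2*x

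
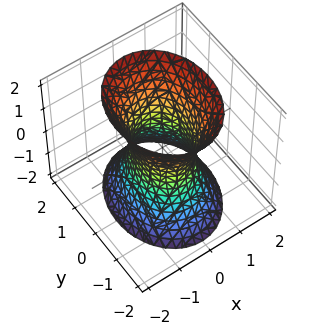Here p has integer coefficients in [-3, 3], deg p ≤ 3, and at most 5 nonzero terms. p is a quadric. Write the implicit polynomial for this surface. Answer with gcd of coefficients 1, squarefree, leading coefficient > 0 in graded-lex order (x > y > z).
1. deg p = 2. One connected sheet with a waist; a quadric.
2. Symmetries: the x ↦ −x reflection is a symmetry, so x appears only in even powers; the z ↦ −z reflection is a symmetry, so z appears only in even powers; the y ↦ −y reflection is a symmetry, so y appears only in even powers.
3. Against the integer gridlines: it misses every integer gridline on the z-axis; among the integer gridlines, it crosses the y-axis at y ∈ {-1, 1}.
4. These observations pin down the coefficients.

3*x^2 + 2*y^2 - z^2 - 2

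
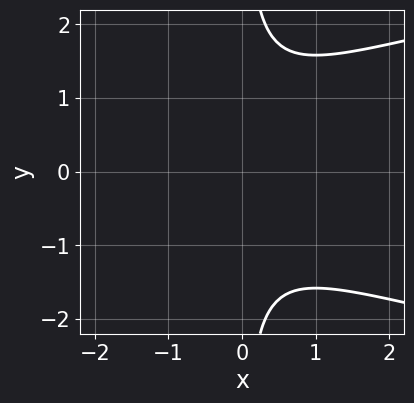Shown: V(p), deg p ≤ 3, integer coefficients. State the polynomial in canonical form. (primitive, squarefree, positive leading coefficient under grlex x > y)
2*x*y^2 - 2*x^2 - x - 2

(a) Degree: the shape is more complex than any degree-2 curve, so deg p = 3.
(b) Symmetries: it's symmetric under y → −y, forcing even powers of y.
(c) Against the integer gridlines: the curve avoids every integer x-axis point in the box; no y-intercept at any integer in the box.
(d) Matching integer coefficients to the picture gives p.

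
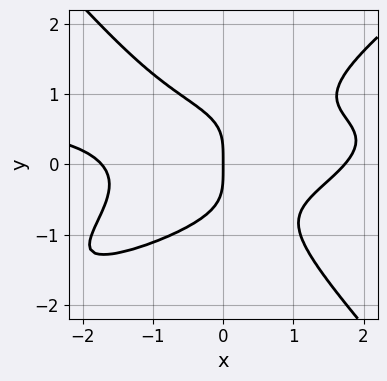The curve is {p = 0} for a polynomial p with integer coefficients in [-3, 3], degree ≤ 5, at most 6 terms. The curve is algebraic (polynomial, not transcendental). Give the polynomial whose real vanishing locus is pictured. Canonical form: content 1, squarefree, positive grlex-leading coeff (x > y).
x^3*y - 3*x^2*y^2 + 3*y^4 - x^3 + 3*x

1. Degree: a generic line meets the curve in up to 4 points, so deg p = 4.
2. From the axis intercepts and sections: it meets the y-axis at y = 0 (among the integer gridlines); it crosses the x-axis at the gridline x = 0.
3. Solving for integer coefficients yields p as stated.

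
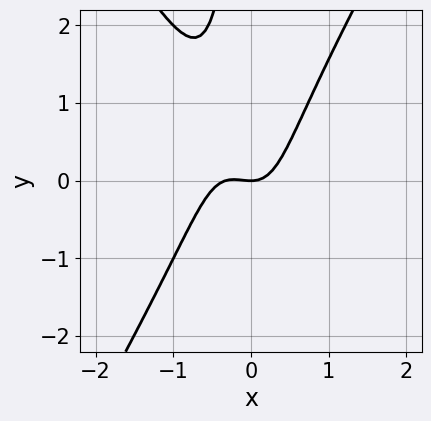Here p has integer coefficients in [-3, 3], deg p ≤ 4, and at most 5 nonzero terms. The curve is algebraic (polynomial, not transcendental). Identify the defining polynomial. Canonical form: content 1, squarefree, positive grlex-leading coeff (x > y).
3*x^3 - x*y^2 + x^2 - y

First, deg p = 3. The shape is more complex than any degree-2 curve.
Then, from the axis intercepts and sections: it meets the y-axis at y = 0 (among the integer gridlines); it crosses the x-axis at the gridline x = 0.
Finally, solving for integer coefficients yields p as stated.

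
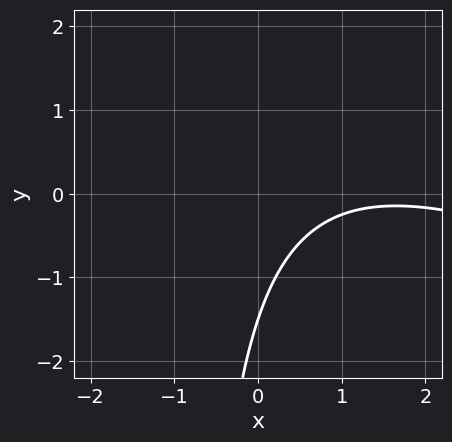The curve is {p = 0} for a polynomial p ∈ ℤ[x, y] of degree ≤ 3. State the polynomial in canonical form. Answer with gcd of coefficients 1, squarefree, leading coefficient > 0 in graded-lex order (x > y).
1. deg p = 2. A generic line meets the curve in up to 2 points.
2. Reading off the gridlines: no x-intercept at any integer in the box.
3. Matching integer coefficients to the picture gives p.

x^2 + 2*x*y - 3*x + 2*y + 3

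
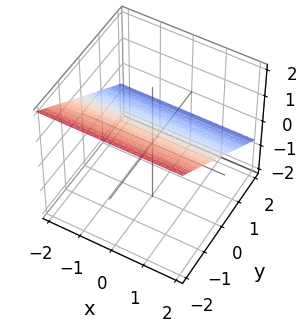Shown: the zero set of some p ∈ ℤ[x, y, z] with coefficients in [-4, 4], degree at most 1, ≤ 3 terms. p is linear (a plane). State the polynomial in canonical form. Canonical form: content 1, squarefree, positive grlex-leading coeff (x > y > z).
2*y + 3*z - 2

(a) deg p = 1.
(b) Against the integer gridlines: the surface avoids every integer x-axis point in the box; one y-axis crossing is at y = 1.
(c) These observations pin down the coefficients.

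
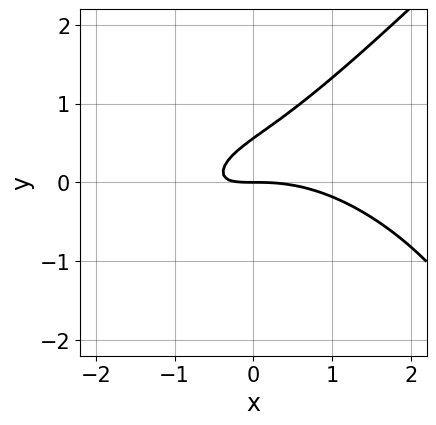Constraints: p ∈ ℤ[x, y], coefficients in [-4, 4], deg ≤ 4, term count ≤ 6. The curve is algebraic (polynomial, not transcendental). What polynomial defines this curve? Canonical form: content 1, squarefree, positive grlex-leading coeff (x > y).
1. The degree is 3 — no degree-2 curve has this shape.
2. From the visible intercepts: it meets the x-axis at x = 0 (among the integer gridlines); one y-axis crossing is at y = 0.
3. These observations pin down the coefficients.

x^3 - y^3 + 3*x*y - 3*y^2 + 2*y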